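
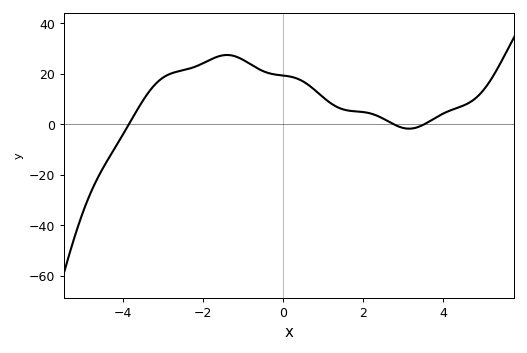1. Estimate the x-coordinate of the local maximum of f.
-1.4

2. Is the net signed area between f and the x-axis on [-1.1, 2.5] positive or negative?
positive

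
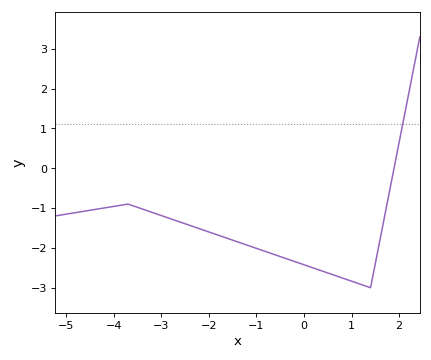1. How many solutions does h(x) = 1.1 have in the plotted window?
1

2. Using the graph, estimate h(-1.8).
-1.7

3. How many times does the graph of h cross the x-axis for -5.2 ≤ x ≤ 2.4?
1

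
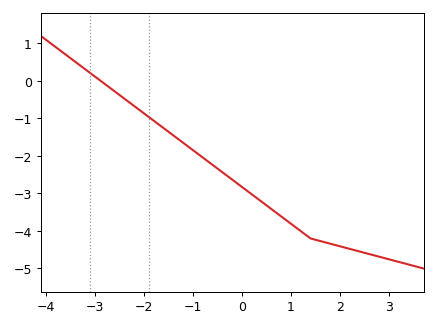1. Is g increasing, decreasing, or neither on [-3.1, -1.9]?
decreasing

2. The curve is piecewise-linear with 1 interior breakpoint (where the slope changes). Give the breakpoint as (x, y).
(1.4, -4.2)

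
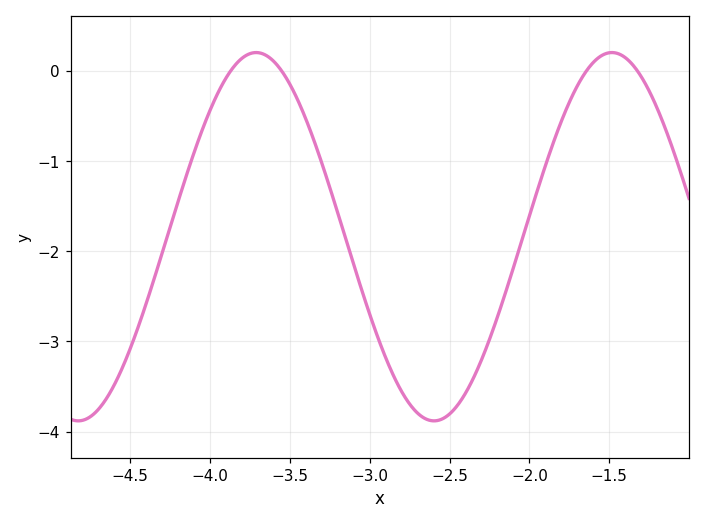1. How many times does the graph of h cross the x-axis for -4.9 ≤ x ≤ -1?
4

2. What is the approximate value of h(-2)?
-1.61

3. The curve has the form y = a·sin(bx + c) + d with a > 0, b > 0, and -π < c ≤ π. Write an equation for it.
y = 2.04sin(2.82x - 0.53) - 1.84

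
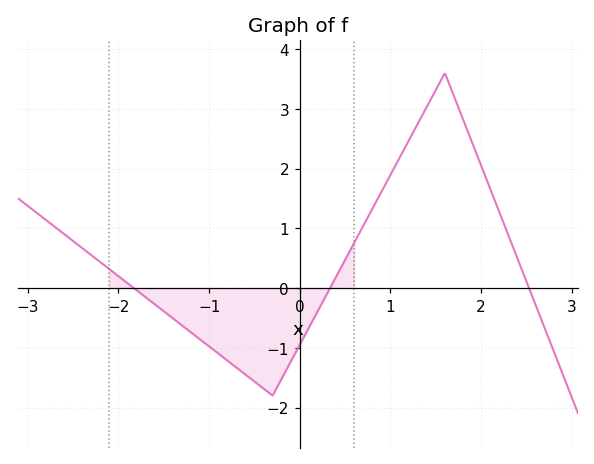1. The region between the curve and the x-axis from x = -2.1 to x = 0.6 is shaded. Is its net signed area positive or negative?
negative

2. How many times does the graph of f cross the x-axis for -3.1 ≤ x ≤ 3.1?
3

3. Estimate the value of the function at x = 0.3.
-0.1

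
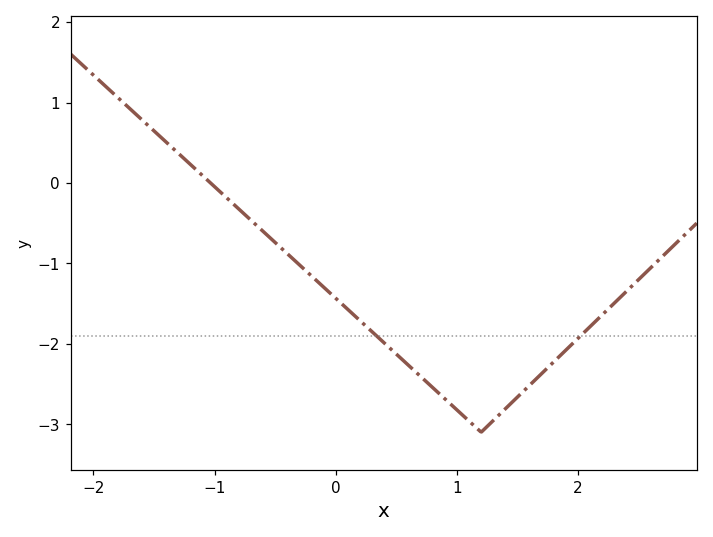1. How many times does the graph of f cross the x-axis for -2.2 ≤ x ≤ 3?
1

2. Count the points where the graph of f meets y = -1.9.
2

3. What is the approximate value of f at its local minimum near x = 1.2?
-3.1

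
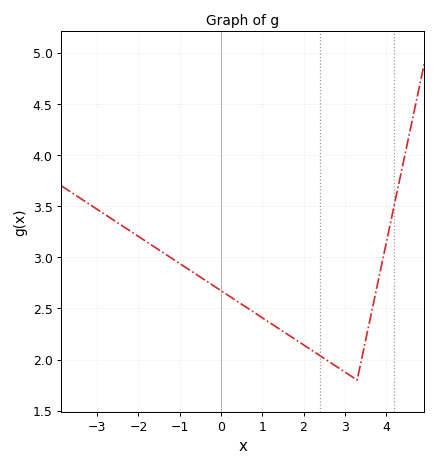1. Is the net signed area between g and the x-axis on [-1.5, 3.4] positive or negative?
positive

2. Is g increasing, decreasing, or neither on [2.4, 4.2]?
neither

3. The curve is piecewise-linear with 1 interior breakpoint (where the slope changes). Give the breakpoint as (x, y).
(3.3, 1.8)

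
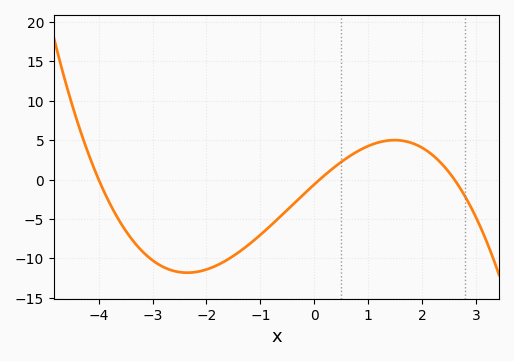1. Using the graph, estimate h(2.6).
0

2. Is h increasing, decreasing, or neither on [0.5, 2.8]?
neither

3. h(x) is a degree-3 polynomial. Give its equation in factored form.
y = -0.59(x + 4)(x - 0.1)(x - 2.6)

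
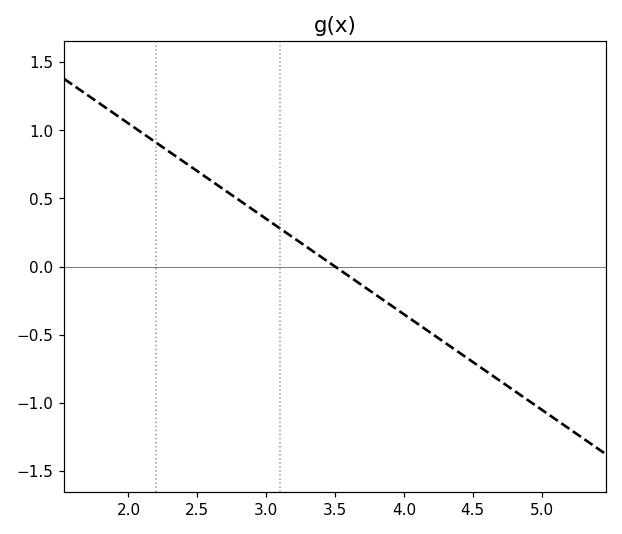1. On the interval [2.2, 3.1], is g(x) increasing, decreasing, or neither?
decreasing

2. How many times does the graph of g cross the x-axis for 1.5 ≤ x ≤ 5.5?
1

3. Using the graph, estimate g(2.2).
0.91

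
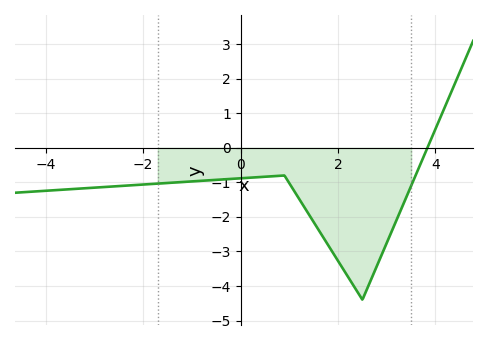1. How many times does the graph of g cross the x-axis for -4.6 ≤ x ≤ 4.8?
1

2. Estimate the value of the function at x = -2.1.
-1.1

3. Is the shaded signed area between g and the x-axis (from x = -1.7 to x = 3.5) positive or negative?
negative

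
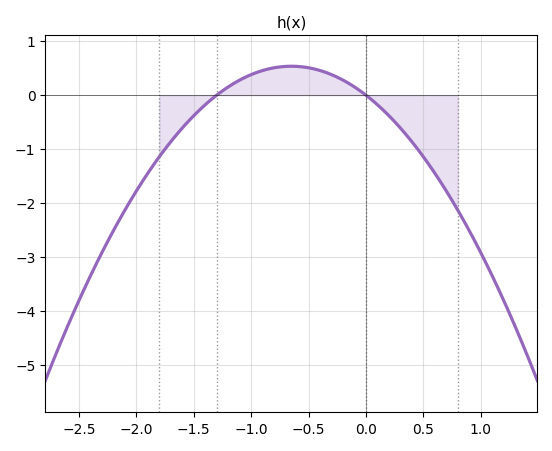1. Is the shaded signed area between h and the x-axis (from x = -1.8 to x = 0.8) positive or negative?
negative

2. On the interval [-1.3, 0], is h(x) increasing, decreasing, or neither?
neither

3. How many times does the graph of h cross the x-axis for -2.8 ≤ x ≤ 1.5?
2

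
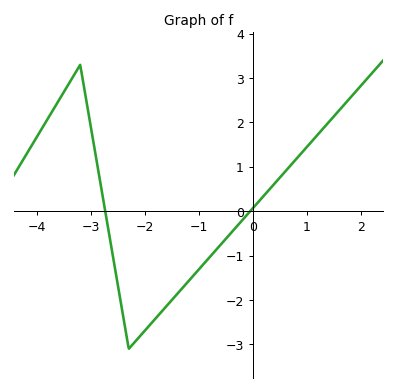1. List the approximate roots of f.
-2.7, 0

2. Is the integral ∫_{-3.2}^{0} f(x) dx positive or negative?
negative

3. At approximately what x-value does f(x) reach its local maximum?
-3.2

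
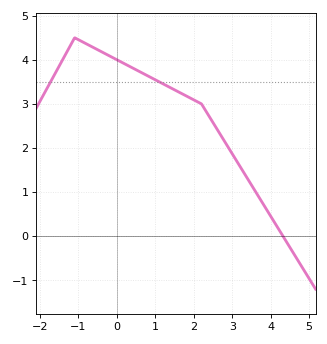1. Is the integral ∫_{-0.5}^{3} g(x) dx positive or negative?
positive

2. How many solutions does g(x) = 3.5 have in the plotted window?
2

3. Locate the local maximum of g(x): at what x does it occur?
-1.1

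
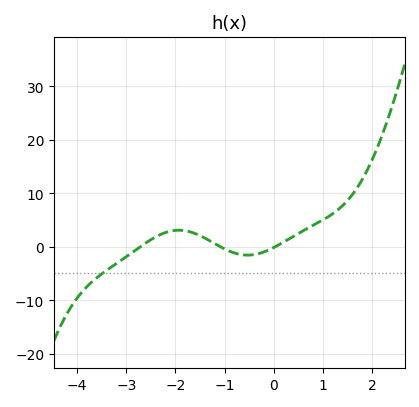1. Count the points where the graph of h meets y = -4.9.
1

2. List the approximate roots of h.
-2.72, -1.08, 0.03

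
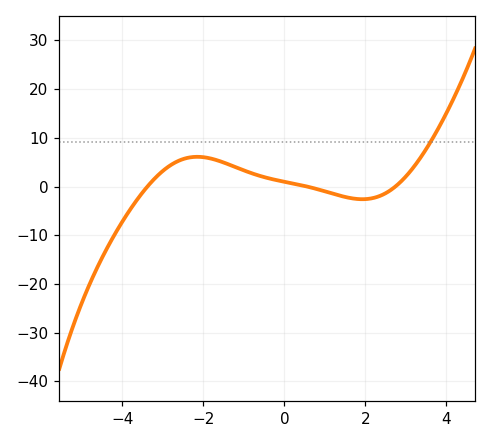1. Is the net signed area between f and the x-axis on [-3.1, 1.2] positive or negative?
positive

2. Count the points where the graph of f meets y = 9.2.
1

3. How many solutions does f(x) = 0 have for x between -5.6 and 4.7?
3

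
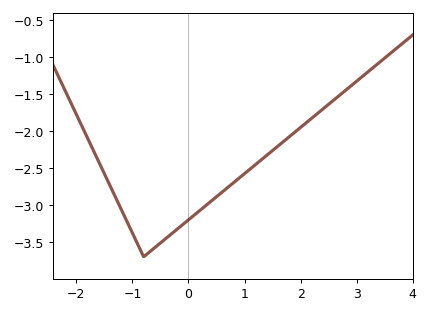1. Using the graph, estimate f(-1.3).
-2.9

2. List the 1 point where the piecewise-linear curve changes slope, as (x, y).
(-0.8, -3.7)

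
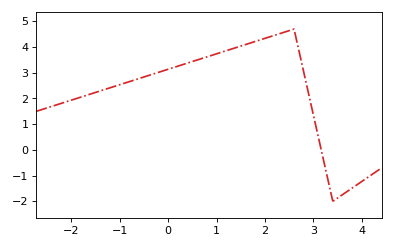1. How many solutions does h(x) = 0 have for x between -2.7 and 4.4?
1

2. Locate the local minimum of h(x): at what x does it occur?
3.4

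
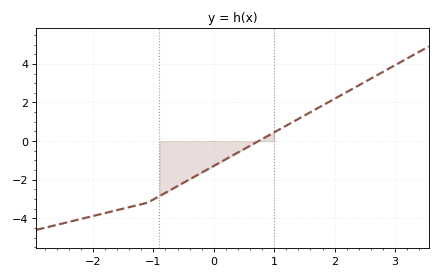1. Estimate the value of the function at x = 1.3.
0.975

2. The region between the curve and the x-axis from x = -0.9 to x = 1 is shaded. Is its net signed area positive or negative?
negative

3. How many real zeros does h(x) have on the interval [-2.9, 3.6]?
1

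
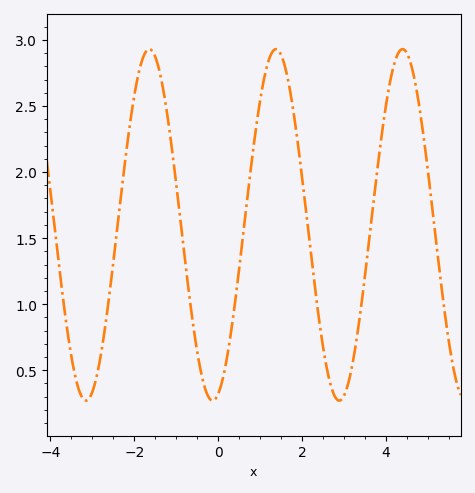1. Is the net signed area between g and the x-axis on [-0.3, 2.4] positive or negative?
positive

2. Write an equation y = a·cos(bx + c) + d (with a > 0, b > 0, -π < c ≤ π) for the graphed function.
y = 1.33cos(2.08x - 2.87) + 1.6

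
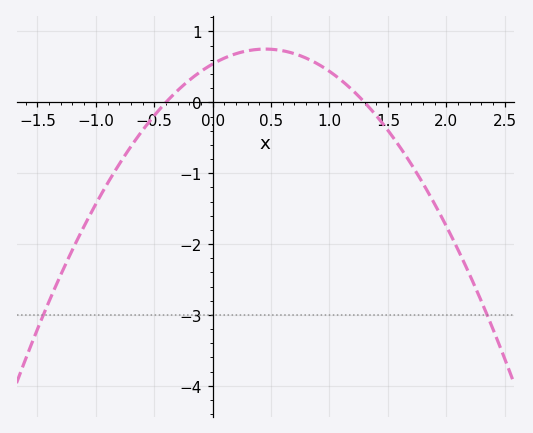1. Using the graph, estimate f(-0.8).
-0.874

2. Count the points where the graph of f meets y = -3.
2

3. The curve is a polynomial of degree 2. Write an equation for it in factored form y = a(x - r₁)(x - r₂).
y = -1.04(x + 0.4)(x - 1.3)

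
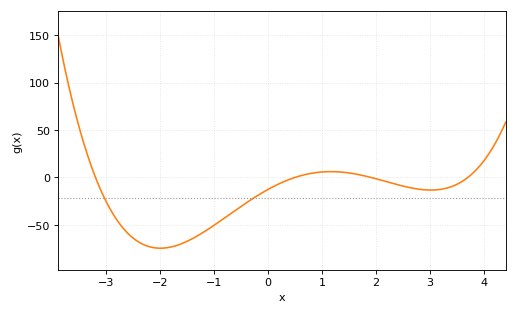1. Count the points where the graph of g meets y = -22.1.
2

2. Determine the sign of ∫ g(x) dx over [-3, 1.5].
negative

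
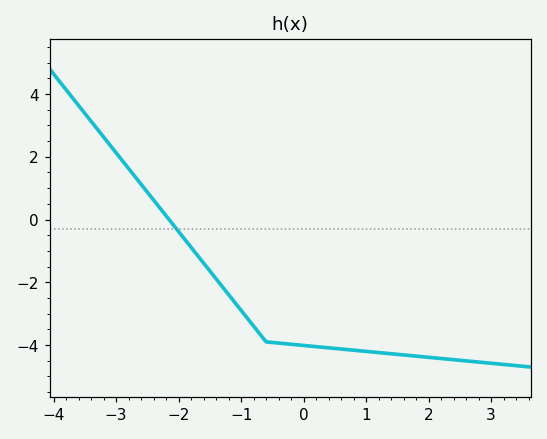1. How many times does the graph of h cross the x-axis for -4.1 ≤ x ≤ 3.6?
1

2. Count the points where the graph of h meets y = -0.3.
1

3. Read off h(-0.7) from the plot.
-3.65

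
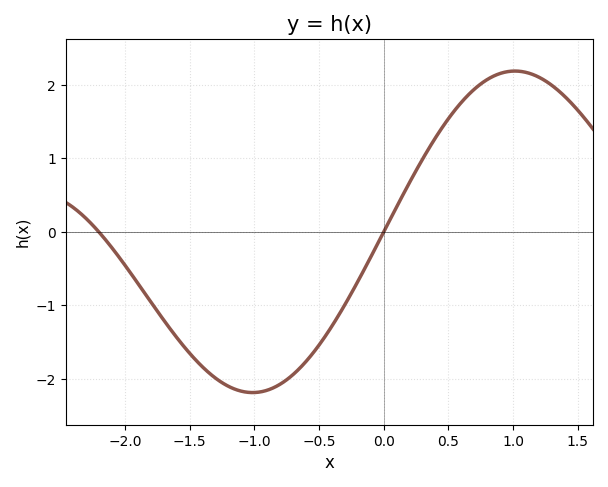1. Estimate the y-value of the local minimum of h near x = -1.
-2.19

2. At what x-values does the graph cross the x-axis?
-2.2, 0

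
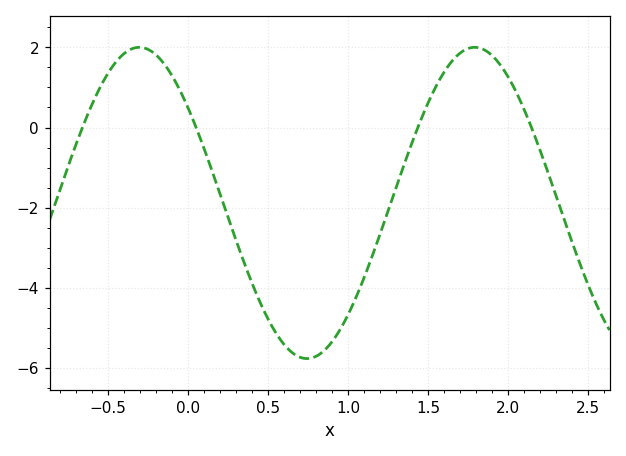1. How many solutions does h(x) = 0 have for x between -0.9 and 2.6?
4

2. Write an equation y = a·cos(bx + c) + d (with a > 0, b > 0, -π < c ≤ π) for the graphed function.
y = 3.88cos(3x + 0.91) - 1.88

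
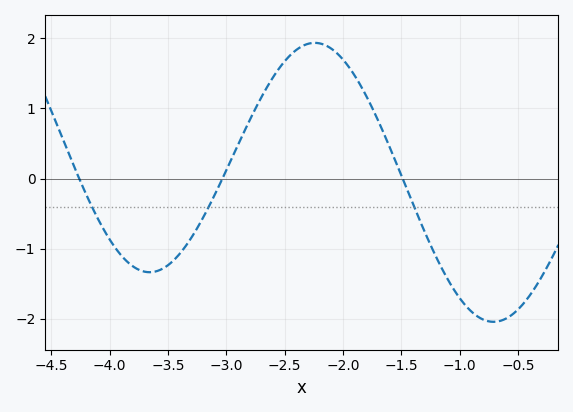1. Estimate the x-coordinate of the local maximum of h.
-2.2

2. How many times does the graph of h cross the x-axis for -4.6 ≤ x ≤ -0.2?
3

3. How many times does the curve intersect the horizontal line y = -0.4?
3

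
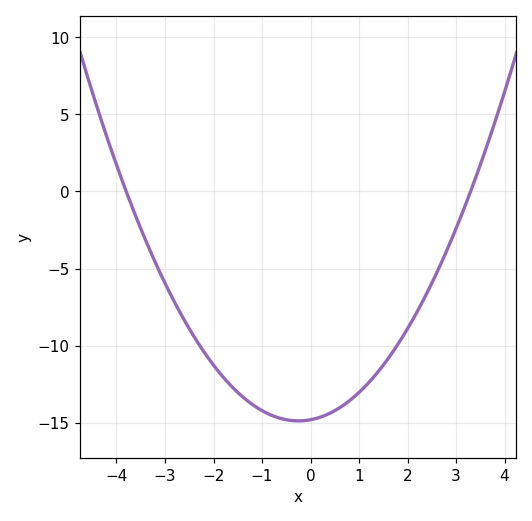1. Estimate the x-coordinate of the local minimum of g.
-0.2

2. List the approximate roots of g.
-3.8, 3.4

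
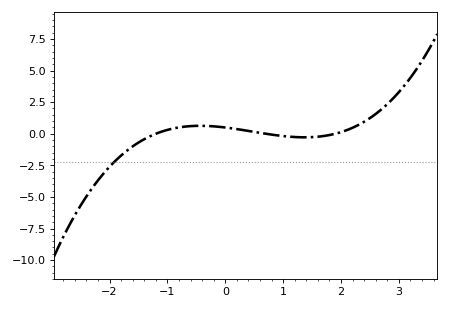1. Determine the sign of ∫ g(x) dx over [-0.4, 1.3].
positive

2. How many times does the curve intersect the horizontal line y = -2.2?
1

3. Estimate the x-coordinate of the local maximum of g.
-0.4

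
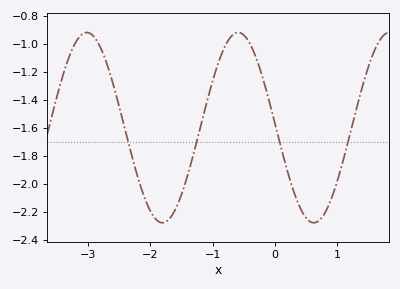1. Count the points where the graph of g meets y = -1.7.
4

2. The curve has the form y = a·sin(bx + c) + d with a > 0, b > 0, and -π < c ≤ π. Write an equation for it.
y = 0.68sin(2.6x + 3.1) - 1.6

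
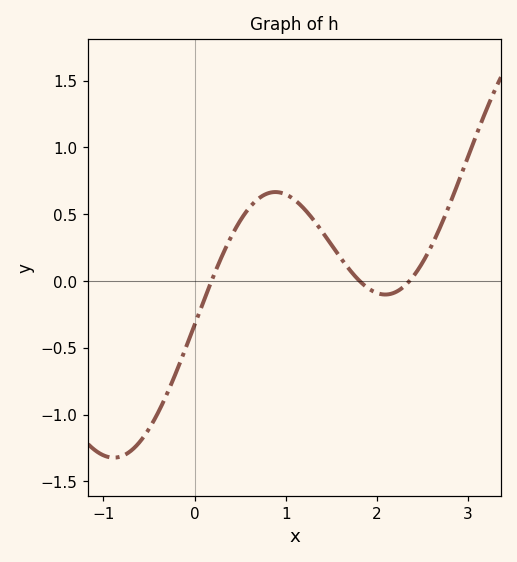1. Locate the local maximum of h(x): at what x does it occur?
0.886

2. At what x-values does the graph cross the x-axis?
0.186, 1.81, 2.36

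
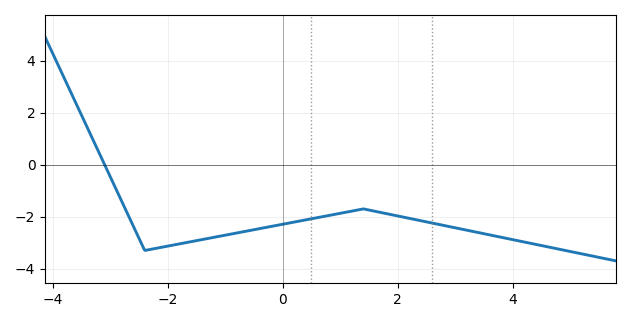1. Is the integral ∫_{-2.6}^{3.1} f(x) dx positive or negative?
negative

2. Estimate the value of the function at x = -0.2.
-2.4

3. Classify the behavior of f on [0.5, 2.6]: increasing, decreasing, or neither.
neither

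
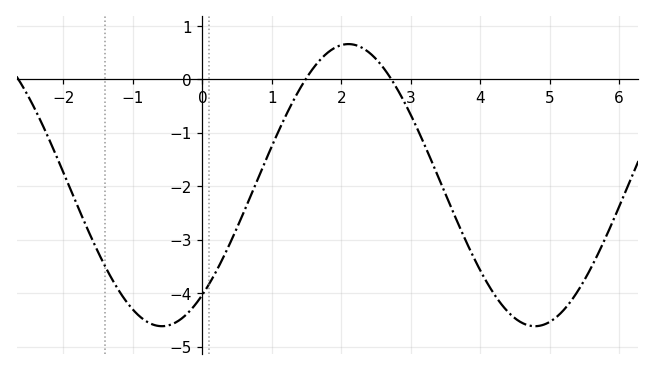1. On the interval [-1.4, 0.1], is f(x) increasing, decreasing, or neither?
neither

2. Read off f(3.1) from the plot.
-0.9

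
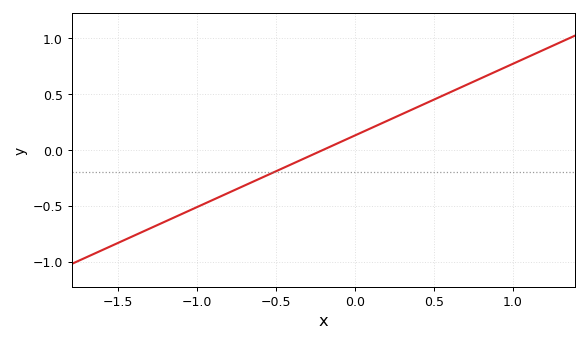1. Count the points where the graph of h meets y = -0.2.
1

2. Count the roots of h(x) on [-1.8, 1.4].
1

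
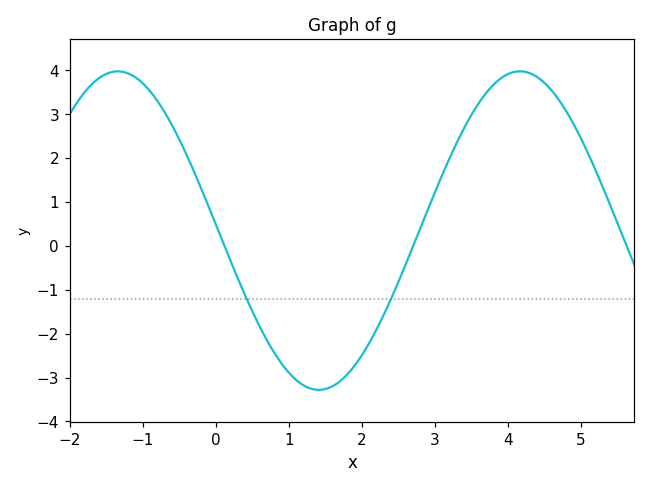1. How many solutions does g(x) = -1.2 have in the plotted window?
2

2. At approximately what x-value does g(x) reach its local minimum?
1.41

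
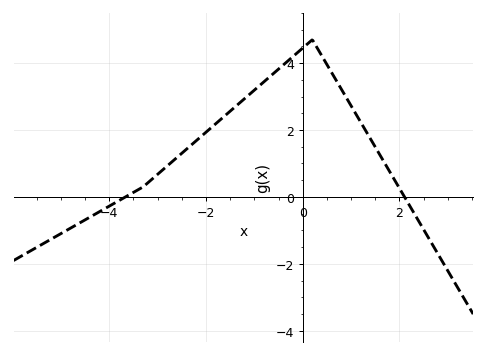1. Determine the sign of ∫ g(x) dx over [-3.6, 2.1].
positive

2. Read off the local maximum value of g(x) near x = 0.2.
4.6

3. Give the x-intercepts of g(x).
-3.6, 2.2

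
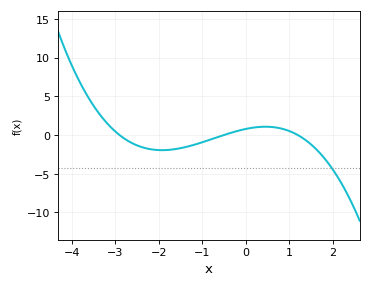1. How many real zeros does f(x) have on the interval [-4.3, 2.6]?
3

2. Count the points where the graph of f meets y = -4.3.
1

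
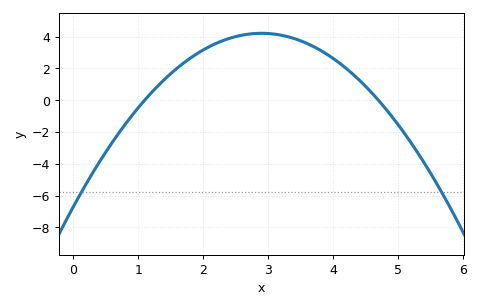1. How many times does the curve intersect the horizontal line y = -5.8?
2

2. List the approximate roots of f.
1.1, 4.7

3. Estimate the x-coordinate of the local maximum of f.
2.9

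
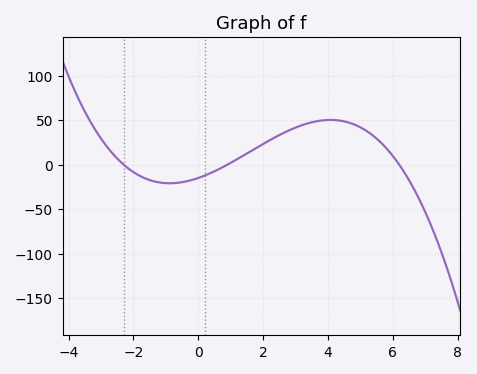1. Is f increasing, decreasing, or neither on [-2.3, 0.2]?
neither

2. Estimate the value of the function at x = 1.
2.01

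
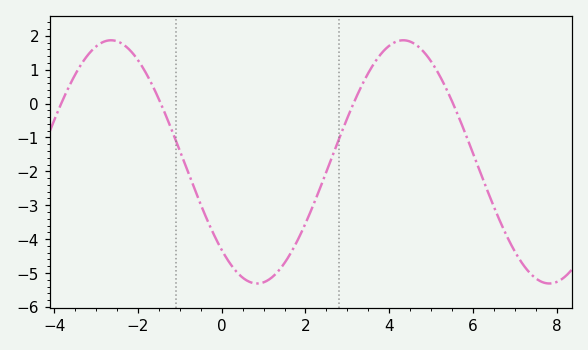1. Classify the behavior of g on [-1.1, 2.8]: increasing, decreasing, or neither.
neither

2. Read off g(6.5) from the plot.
-3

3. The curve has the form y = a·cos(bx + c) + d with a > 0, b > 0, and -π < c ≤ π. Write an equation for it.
y = 3.59cos(0.9x + 2.4) - 1.72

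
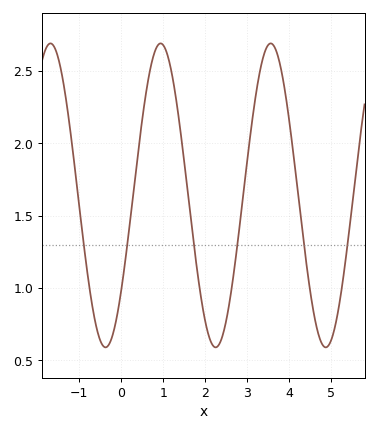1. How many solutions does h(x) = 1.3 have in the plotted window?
6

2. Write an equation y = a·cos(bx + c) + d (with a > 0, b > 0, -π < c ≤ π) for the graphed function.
y = 1.05cos(2.4x - 2.3) + 1.64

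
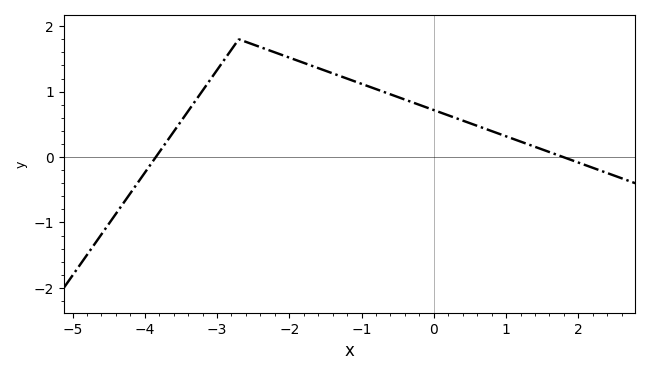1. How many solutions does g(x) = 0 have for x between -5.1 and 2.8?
2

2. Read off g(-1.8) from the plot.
1.44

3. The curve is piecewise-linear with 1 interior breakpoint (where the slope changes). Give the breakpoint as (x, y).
(-2.7, 1.8)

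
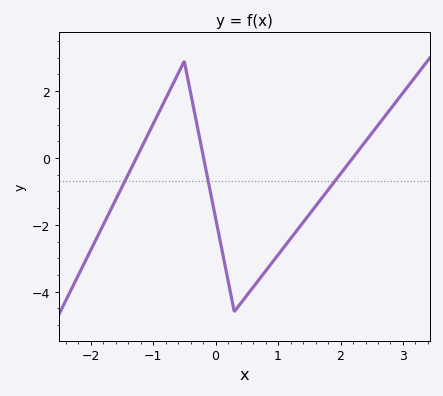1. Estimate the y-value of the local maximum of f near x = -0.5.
2.89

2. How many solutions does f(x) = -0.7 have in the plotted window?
3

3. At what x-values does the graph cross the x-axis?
-1.27, -0.191, 2.2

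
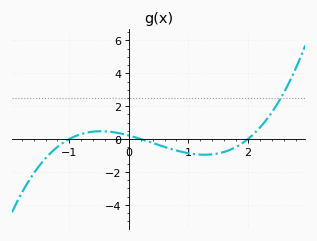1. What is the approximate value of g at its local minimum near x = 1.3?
-0.957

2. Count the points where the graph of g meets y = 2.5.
1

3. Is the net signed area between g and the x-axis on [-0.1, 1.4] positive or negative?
negative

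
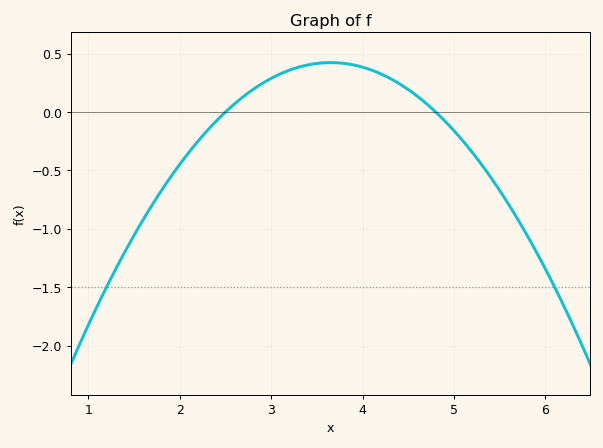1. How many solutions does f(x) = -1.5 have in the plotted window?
2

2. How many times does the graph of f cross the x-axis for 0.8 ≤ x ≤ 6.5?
2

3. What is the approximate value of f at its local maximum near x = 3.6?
0.423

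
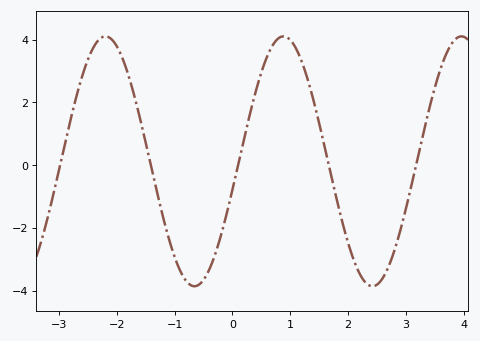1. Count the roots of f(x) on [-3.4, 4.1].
5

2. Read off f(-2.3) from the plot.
4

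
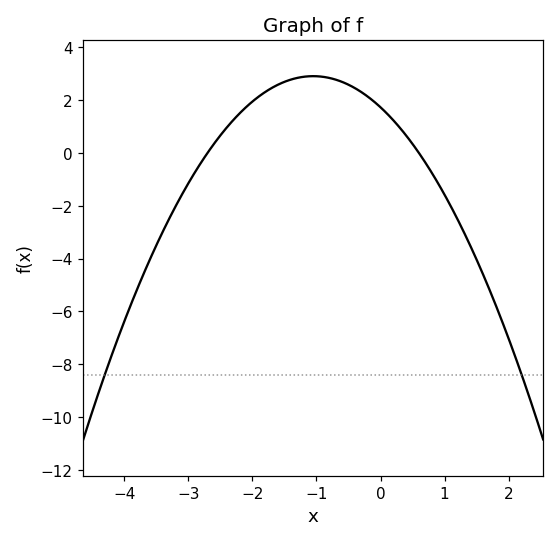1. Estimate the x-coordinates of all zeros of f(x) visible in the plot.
-2.7, 0.6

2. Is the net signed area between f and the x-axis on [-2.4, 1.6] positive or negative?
positive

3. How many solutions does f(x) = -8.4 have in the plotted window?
2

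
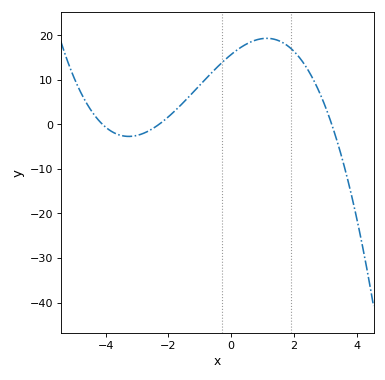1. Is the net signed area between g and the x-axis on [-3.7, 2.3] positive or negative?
positive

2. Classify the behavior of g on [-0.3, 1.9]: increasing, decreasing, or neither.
neither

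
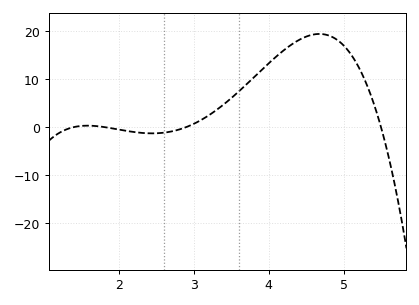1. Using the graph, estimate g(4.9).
18.2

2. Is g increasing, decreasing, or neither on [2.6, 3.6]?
increasing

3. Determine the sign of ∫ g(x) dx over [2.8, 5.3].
positive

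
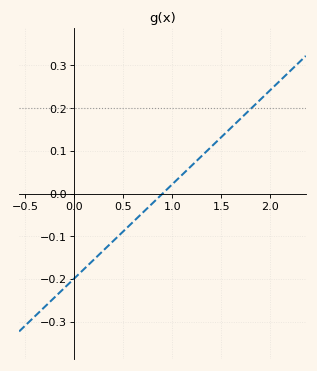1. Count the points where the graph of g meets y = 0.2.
1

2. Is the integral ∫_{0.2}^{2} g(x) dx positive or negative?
positive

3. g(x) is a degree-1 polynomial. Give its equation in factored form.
y = 0.22(x - 0.9)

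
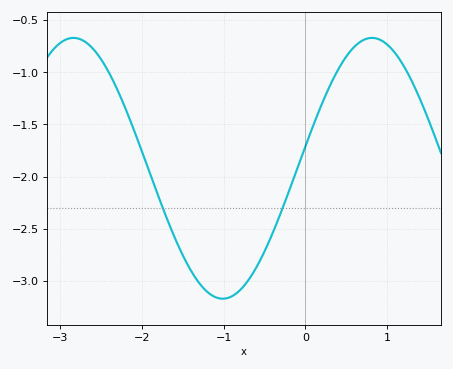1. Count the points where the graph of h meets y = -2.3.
2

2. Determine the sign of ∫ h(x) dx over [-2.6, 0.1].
negative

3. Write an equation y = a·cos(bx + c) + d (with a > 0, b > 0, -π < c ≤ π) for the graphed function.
y = 1.25cos(1.72x - 1.4) - 1.92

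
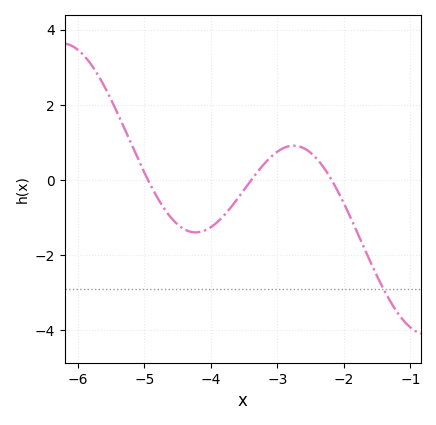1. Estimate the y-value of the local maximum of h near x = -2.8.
1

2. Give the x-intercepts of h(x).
-4.9, -3.4, -2.2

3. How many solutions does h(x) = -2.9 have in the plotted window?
1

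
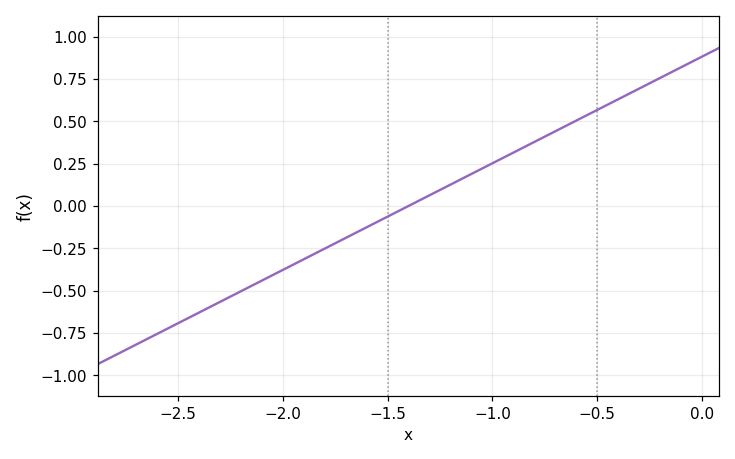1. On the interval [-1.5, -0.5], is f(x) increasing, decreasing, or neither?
increasing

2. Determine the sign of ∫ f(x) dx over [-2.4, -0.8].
negative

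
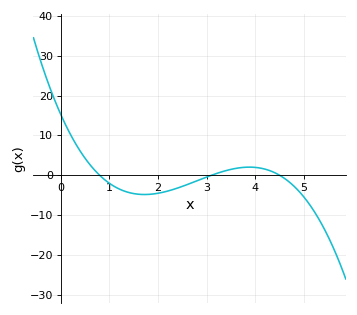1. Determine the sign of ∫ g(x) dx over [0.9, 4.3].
negative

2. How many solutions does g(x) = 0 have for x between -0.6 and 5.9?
3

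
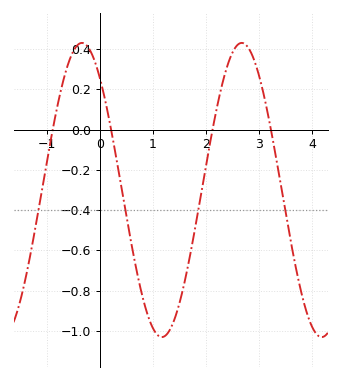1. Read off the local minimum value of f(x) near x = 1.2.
-1.02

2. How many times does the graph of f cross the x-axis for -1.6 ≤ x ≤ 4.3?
4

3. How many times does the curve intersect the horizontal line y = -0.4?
4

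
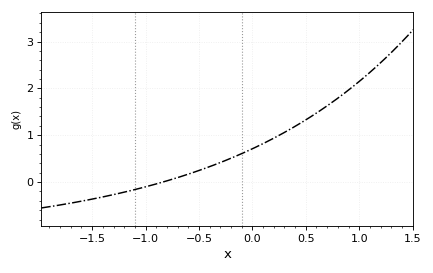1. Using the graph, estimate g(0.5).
1.33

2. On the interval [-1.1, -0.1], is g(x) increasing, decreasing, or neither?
increasing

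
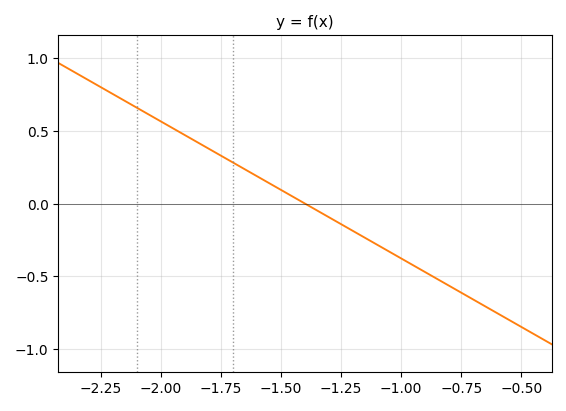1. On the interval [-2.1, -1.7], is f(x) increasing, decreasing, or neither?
decreasing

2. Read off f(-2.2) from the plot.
0.752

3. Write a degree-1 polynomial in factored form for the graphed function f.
y = -0.94(x + 1.4)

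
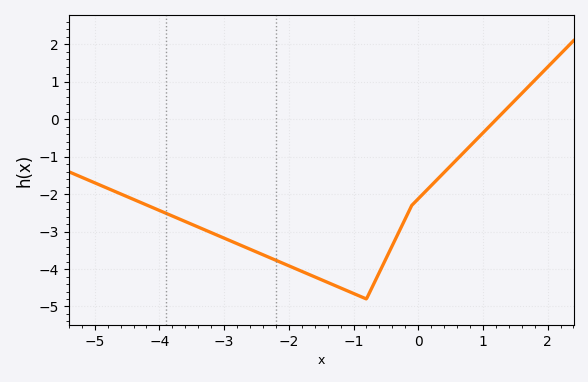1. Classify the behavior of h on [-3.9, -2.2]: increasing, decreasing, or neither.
decreasing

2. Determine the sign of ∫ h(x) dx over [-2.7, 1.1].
negative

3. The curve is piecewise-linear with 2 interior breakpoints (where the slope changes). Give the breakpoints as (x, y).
(-0.8, -4.8); (-0.1, -2.3)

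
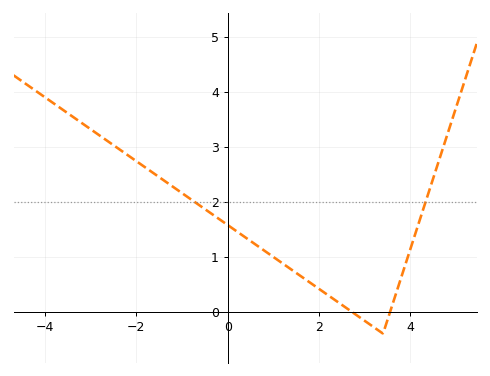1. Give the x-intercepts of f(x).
2.8, 3.6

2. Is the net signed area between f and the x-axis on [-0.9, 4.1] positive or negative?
positive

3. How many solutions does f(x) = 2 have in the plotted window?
2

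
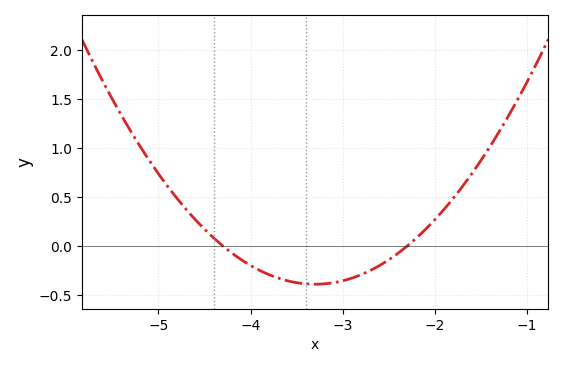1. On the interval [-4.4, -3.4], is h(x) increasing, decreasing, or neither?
decreasing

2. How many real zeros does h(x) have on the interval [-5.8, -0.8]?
2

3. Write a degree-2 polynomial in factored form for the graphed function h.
y = 0.39(x + 4.3)(x + 2.3)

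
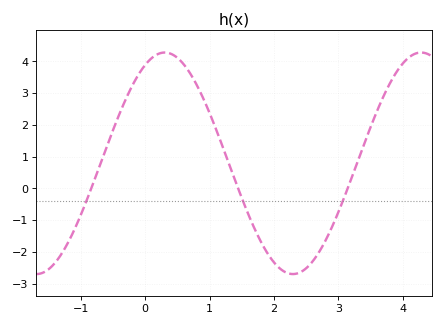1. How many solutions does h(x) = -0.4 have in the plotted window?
3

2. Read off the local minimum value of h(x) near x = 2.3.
-2.7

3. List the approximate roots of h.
-0.8, 1.4, 3.1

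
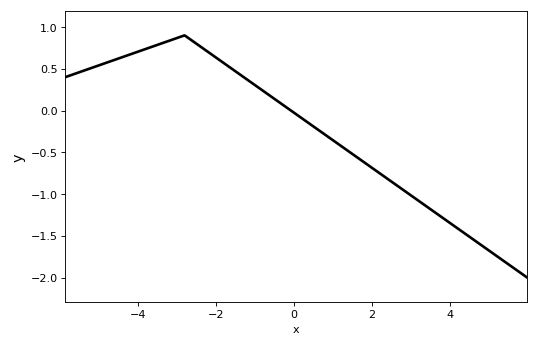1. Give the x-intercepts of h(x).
-0.076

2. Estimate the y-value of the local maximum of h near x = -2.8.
0.9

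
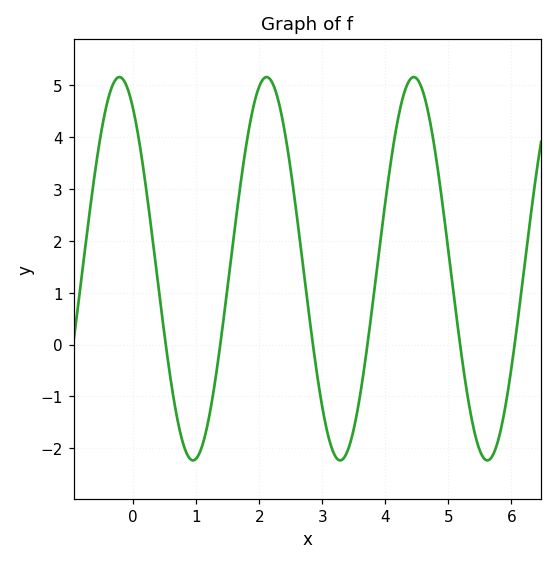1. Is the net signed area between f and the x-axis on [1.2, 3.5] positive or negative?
positive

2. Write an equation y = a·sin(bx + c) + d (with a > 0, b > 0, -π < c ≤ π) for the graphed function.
y = 3.69sin(2.69x + 2.16) + 1.46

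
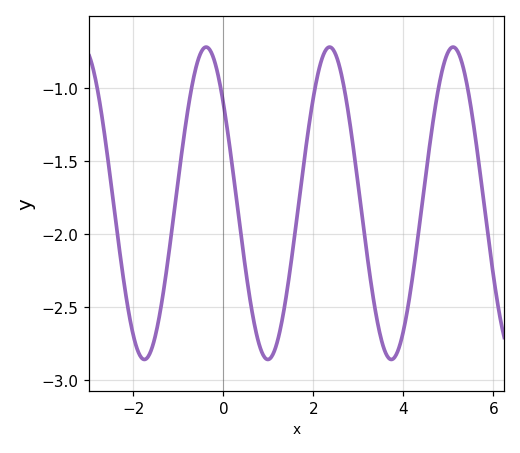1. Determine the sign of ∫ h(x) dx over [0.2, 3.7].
negative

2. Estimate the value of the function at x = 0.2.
-1.55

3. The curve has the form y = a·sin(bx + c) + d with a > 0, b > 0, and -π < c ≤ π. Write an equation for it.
y = 1.07sin(2.3x + 2.5) - 1.79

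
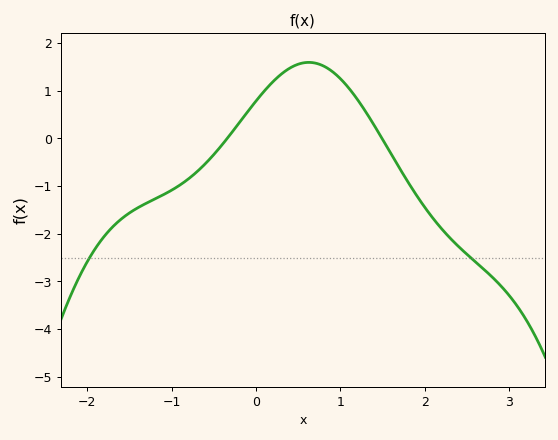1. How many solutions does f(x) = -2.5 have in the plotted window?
2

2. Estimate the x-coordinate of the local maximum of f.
0.627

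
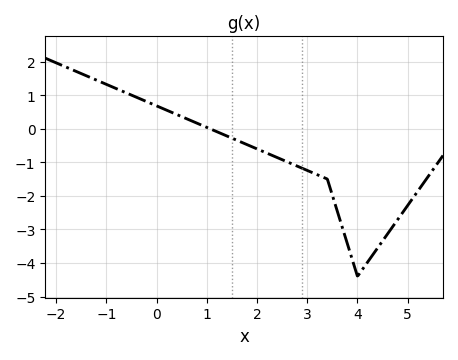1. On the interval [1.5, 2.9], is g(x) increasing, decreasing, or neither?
decreasing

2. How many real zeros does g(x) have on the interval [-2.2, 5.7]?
1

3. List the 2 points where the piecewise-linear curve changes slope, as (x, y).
(3.4, -1.5); (4, -4.4)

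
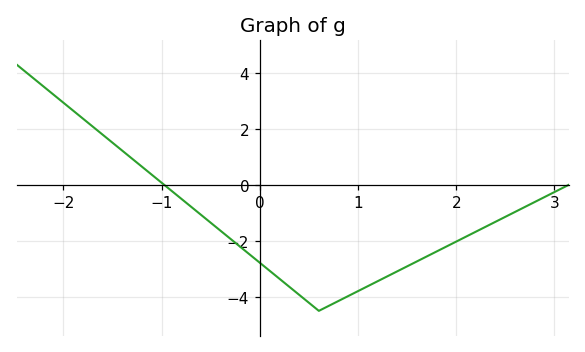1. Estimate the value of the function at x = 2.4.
-1.32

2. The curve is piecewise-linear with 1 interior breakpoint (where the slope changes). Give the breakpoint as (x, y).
(0.6, -4.5)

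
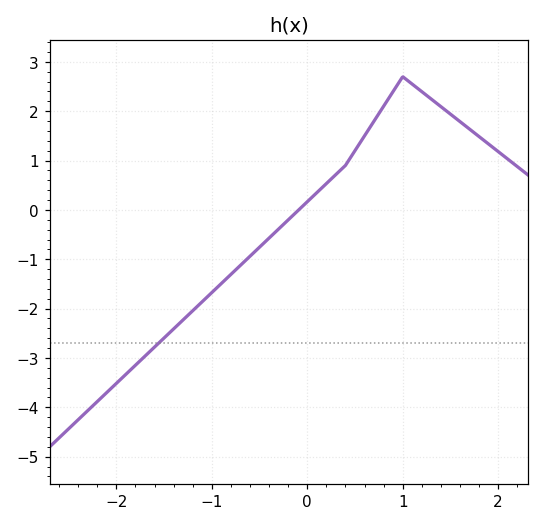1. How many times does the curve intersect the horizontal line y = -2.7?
1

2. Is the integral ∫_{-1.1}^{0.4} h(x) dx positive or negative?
negative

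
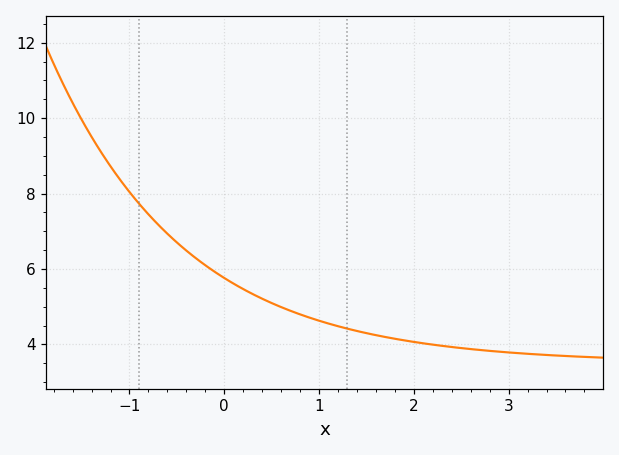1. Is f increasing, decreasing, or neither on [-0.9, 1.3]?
decreasing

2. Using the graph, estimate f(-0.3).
6.29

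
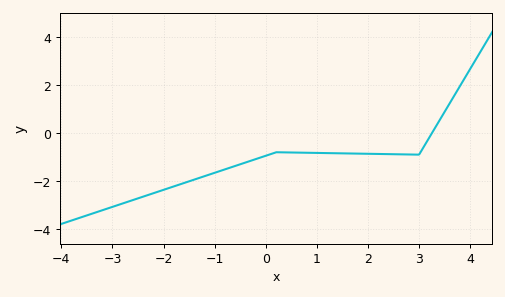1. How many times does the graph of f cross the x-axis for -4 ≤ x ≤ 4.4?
1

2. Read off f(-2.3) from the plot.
-2.6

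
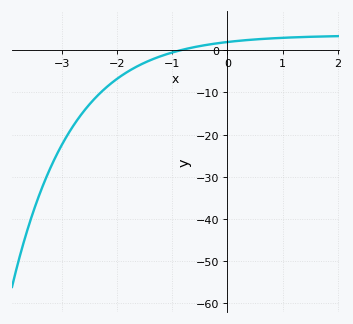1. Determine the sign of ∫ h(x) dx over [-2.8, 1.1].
negative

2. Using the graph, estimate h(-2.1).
-8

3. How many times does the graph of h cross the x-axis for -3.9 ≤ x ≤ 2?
1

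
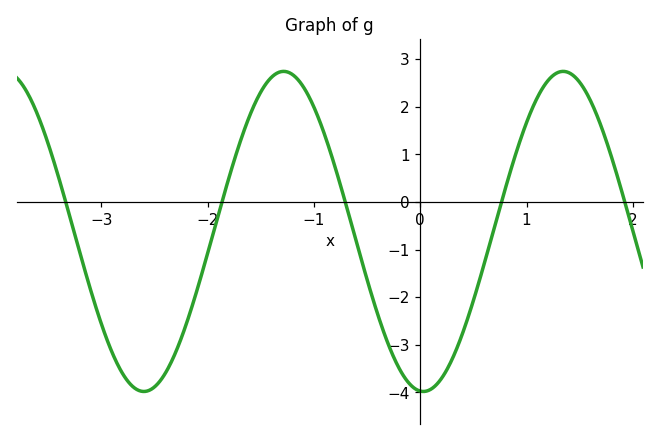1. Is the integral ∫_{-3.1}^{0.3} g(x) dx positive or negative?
negative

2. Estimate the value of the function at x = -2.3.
-3.2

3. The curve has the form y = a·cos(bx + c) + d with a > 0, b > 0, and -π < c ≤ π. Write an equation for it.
y = 3.36cos(2.4x + 3.1) - 0.62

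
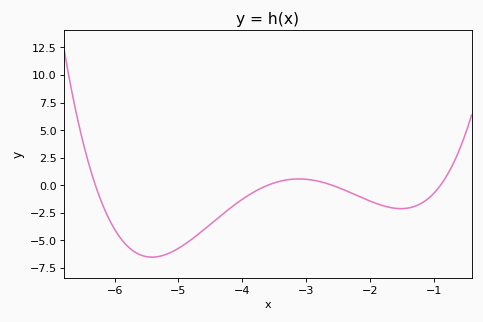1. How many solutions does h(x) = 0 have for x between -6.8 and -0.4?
4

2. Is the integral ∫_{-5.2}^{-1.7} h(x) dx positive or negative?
negative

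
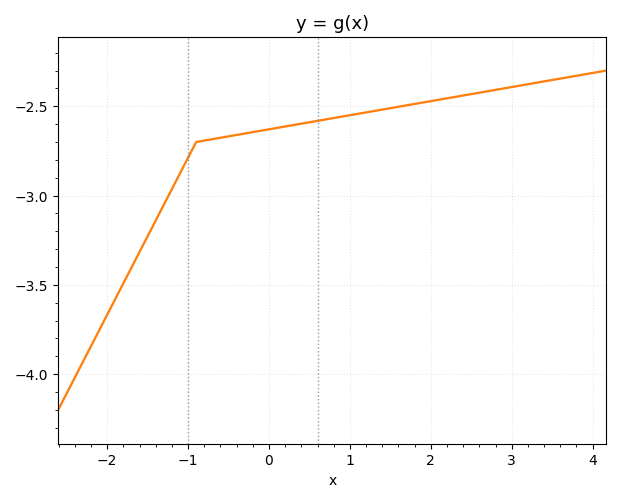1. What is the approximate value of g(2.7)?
-2.4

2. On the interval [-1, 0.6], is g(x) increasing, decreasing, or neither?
increasing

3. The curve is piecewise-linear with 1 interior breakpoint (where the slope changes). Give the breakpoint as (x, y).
(-0.9, -2.7)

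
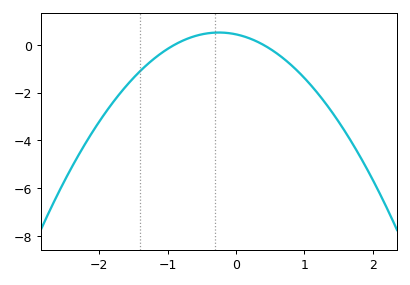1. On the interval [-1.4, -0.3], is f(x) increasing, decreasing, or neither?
increasing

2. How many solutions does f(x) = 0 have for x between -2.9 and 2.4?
2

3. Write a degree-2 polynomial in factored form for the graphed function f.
y = -1.22(x + 0.9)(x - 0.4)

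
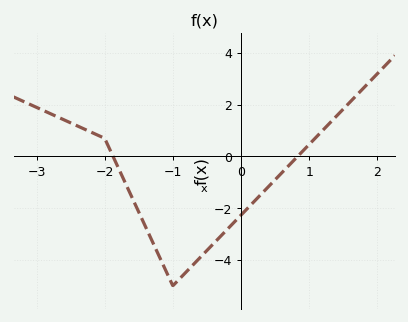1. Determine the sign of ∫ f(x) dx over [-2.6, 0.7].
negative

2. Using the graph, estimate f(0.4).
-1.2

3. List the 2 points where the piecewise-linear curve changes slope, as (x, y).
(-2, 0.7); (-1, -5)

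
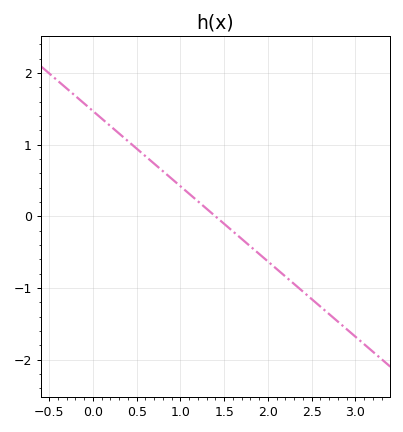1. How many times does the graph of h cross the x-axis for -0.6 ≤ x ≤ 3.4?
1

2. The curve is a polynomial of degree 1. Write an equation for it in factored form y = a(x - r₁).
y = -1.05(x - 1.4)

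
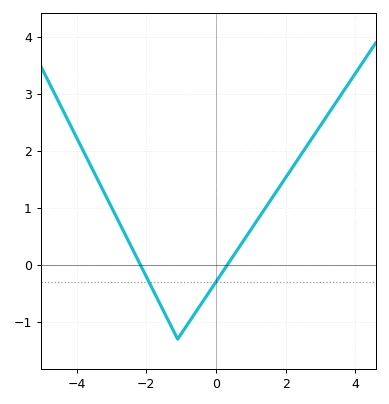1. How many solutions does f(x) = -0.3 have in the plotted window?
2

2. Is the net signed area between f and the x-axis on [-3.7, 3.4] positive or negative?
positive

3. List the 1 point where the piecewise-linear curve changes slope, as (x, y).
(-1.1, -1.3)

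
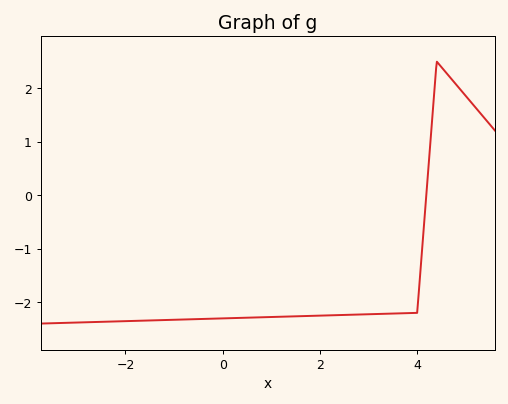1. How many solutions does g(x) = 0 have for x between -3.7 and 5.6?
1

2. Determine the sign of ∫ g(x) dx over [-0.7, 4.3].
negative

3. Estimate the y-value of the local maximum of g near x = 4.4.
2.5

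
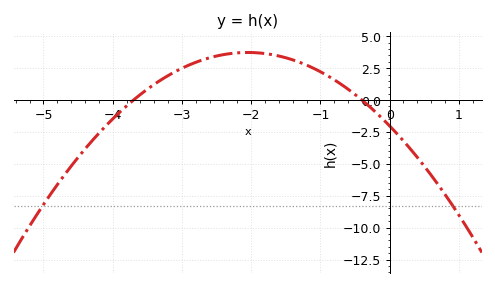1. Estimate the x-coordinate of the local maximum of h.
-2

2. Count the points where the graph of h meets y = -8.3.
2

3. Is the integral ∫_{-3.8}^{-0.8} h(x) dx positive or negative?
positive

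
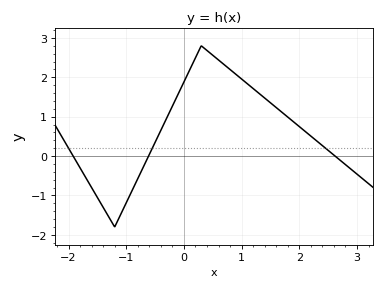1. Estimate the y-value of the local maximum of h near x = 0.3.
2.8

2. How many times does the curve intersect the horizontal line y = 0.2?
3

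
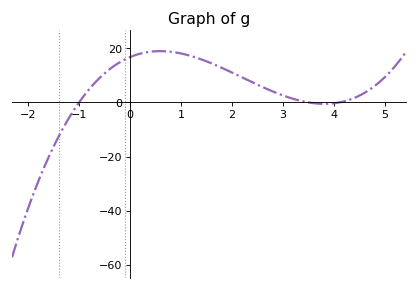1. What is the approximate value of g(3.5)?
0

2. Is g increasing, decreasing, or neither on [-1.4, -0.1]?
increasing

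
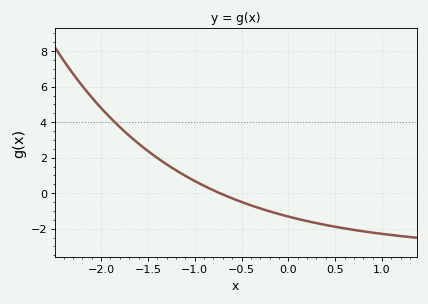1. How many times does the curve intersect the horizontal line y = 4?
1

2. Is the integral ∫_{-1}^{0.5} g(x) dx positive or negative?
negative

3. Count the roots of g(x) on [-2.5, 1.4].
1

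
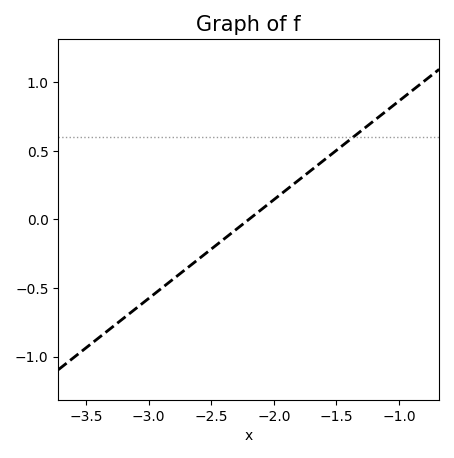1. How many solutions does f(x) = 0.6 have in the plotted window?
1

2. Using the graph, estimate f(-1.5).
0.5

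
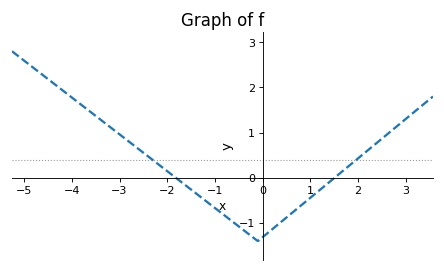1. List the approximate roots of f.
-1.8, 1.6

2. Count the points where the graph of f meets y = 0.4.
2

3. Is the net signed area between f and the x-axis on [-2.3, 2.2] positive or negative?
negative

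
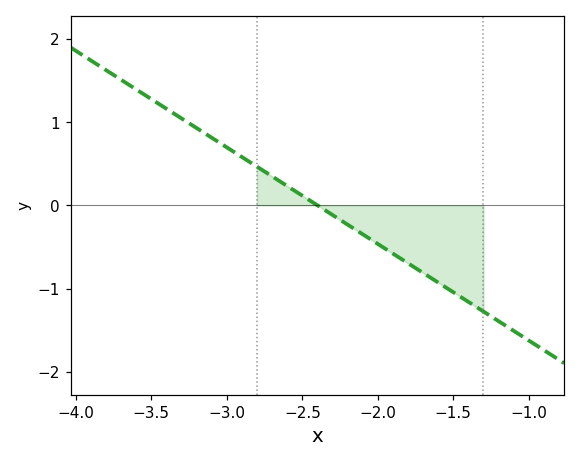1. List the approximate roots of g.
-2.4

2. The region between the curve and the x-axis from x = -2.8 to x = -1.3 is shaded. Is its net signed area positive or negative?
negative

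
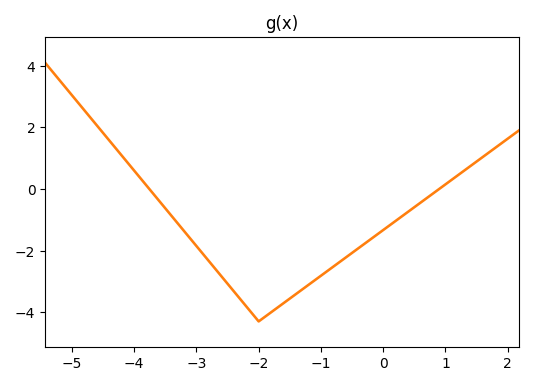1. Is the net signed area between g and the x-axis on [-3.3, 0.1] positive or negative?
negative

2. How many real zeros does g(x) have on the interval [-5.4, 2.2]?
2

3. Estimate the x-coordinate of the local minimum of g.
-2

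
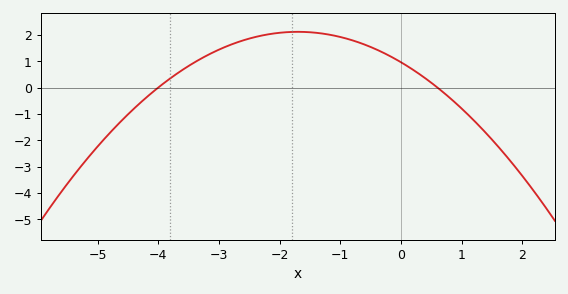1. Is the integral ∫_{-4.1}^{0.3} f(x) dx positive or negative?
positive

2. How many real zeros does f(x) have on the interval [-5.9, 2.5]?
2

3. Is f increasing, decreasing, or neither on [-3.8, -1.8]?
increasing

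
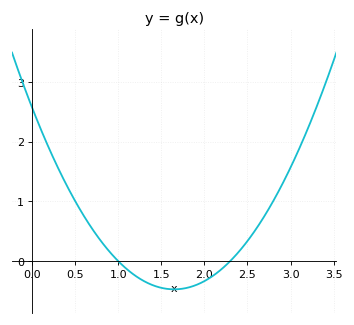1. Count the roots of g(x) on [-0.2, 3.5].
2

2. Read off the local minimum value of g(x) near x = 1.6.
-0.473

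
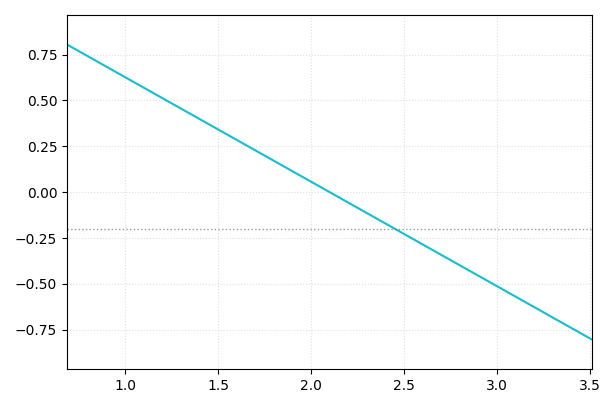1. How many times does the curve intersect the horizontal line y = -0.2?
1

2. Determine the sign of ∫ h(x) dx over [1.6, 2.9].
negative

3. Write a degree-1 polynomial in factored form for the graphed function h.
y = -0.57(x - 2.1)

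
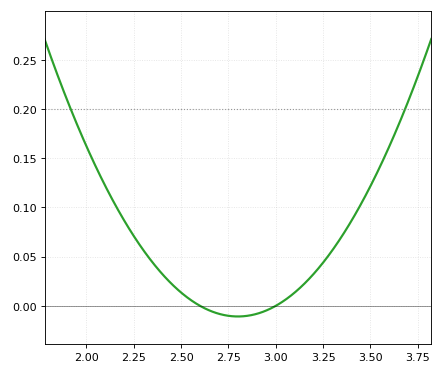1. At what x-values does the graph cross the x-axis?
2.6, 3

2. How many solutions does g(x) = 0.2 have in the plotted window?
2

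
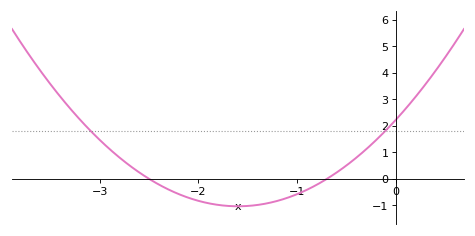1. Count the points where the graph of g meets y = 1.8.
2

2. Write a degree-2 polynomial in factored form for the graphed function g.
y = 1.28(x + 2.5)(x + 0.7)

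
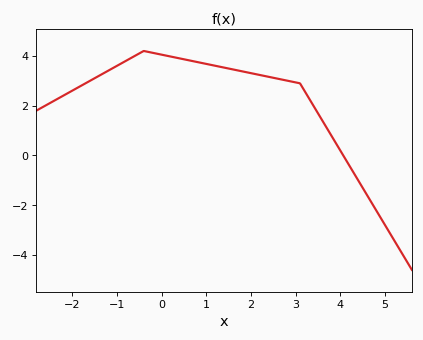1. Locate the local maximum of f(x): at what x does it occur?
-0.4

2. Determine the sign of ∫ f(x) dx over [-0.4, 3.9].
positive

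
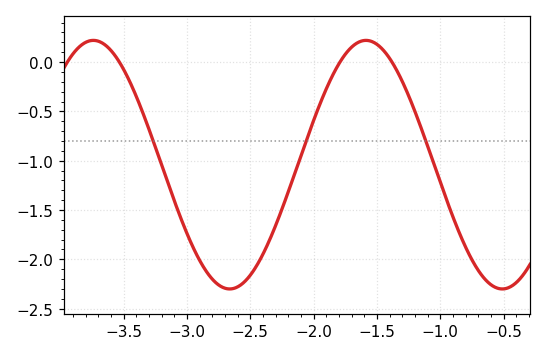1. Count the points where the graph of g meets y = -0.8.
3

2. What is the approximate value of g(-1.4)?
0.037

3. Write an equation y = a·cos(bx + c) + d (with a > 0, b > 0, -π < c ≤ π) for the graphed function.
y = 1.26cos(2.92x - 1.65) - 1.04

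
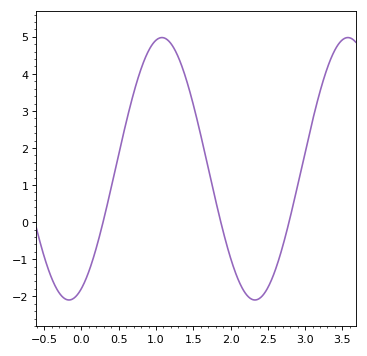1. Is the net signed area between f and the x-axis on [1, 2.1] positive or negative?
positive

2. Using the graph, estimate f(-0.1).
-2.05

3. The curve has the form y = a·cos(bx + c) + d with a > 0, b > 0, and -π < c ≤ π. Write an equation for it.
y = 3.54cos(2.52x - 2.72) + 1.44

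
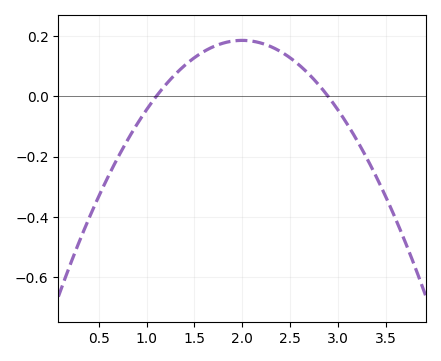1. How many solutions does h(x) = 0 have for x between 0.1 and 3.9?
2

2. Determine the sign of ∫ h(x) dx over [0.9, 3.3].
positive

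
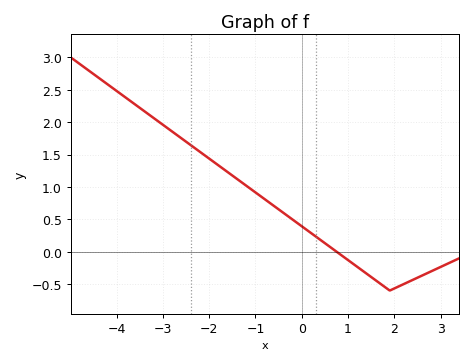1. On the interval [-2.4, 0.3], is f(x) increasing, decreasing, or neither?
decreasing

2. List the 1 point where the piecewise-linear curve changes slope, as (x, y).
(1.9, -0.6)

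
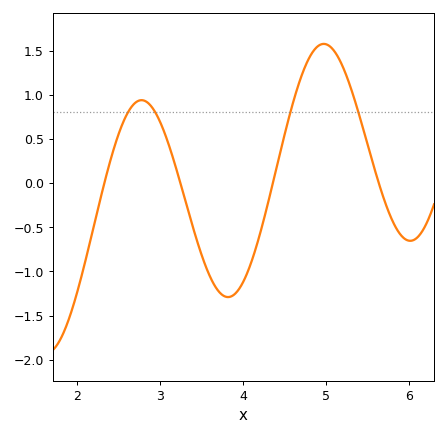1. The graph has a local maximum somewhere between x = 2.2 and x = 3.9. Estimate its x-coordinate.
2.77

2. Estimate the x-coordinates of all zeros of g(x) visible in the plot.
2.33, 3.24, 4.36, 5.63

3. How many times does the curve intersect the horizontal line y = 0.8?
4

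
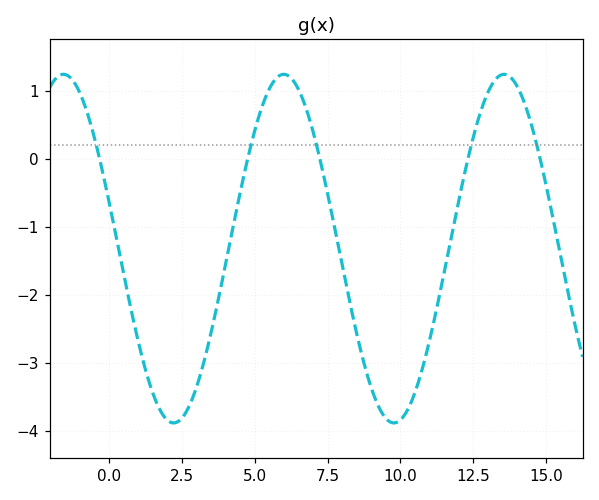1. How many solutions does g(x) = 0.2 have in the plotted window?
5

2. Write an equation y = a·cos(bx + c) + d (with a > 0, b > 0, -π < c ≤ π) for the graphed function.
y = 2.56cos(0.83x + 1.31) - 1.32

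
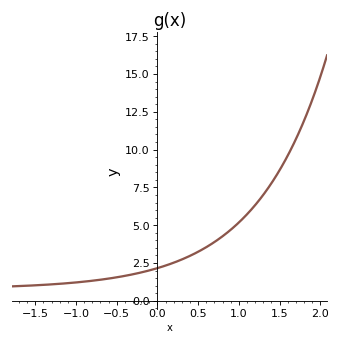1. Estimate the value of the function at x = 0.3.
2.8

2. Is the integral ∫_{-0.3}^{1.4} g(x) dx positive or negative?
positive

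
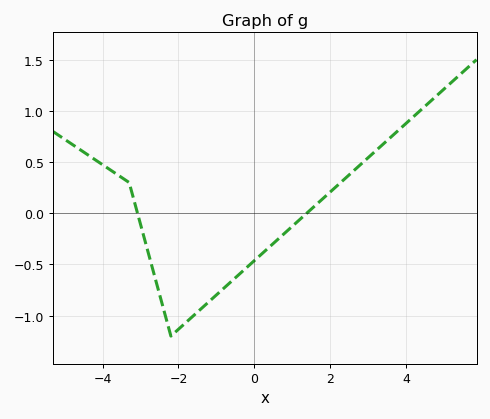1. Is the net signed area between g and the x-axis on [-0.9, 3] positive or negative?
negative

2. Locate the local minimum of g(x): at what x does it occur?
-2.2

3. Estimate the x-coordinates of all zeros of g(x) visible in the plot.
-3.08, 1.38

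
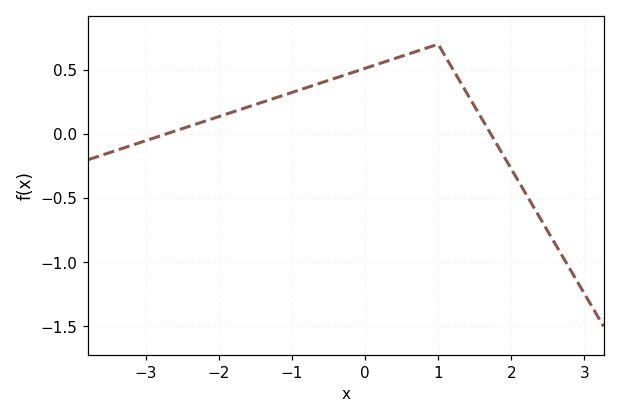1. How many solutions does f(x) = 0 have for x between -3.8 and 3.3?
2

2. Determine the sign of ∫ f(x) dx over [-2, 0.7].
positive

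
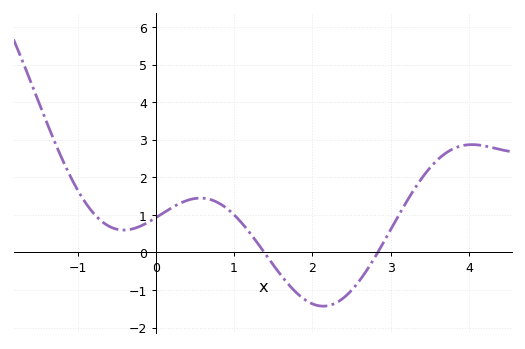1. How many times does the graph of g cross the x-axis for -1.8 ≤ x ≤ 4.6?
2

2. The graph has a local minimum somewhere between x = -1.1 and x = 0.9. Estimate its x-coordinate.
-0.409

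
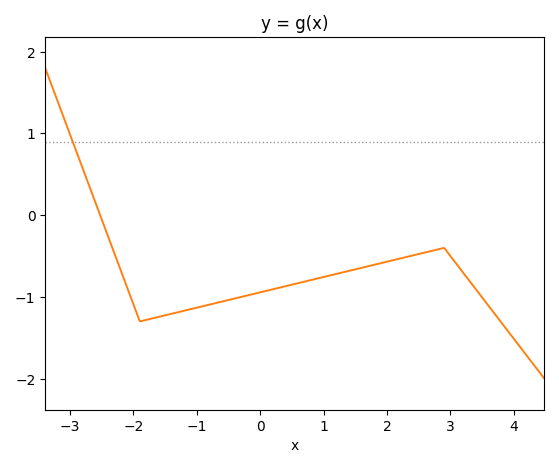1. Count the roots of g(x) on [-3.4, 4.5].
1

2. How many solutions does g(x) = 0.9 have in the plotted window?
1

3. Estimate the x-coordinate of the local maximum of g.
2.9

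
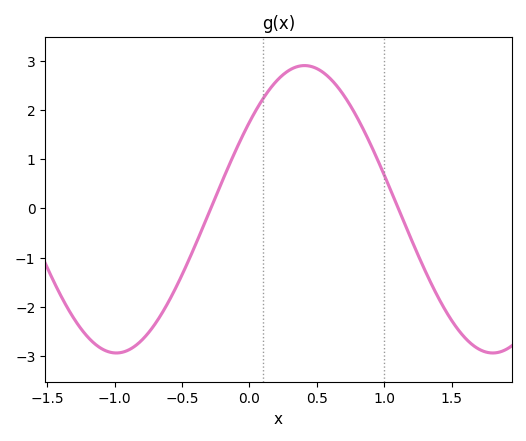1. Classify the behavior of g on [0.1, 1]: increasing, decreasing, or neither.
neither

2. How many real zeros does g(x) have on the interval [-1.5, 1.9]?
2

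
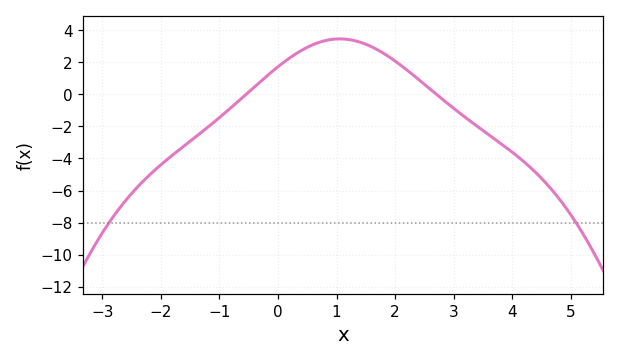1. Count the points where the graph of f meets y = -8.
2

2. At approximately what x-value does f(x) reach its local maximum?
1.06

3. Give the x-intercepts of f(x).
-0.547, 2.71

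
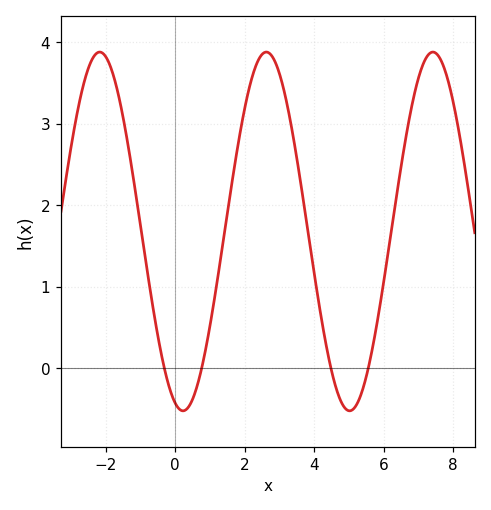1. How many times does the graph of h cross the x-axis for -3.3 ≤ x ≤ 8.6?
4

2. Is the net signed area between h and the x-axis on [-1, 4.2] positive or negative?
positive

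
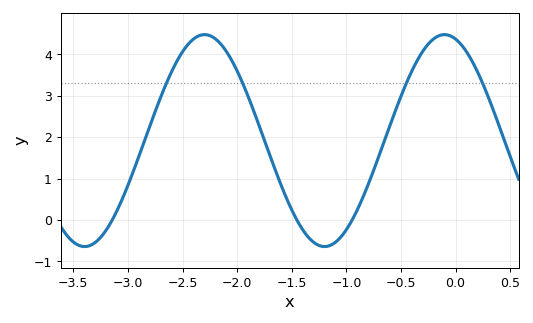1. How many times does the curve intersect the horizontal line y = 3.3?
4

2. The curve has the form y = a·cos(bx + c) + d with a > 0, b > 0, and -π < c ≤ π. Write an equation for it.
y = 2.56cos(2.9x + 0.29) + 1.92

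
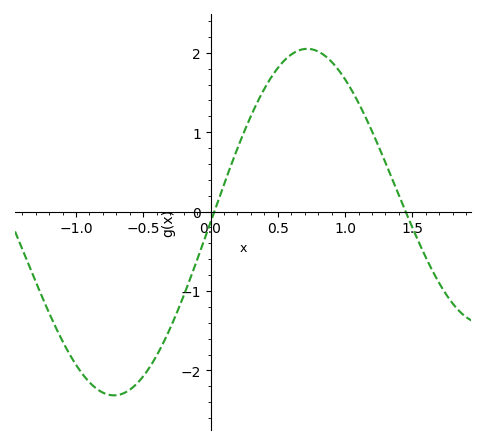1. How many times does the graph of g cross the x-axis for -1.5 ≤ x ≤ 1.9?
2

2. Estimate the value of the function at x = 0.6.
2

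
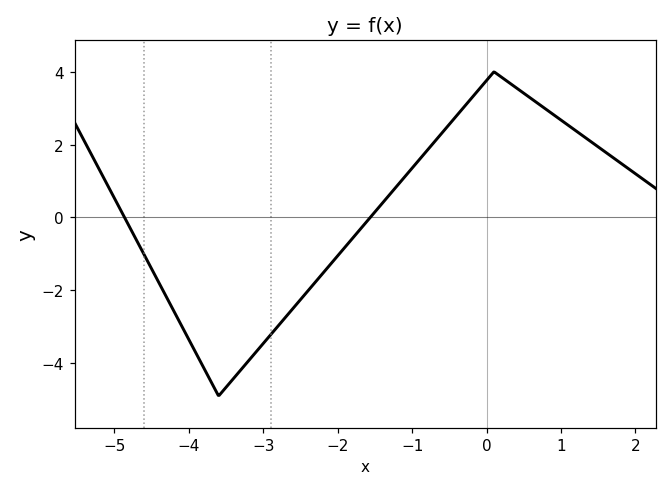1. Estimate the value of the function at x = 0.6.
3.26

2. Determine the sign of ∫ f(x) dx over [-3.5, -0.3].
negative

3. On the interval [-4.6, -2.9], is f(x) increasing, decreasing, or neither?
neither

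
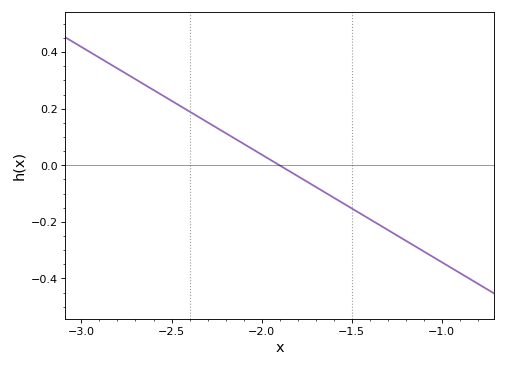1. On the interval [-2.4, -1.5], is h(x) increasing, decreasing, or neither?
decreasing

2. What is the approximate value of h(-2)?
0.04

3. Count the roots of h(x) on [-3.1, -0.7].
1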